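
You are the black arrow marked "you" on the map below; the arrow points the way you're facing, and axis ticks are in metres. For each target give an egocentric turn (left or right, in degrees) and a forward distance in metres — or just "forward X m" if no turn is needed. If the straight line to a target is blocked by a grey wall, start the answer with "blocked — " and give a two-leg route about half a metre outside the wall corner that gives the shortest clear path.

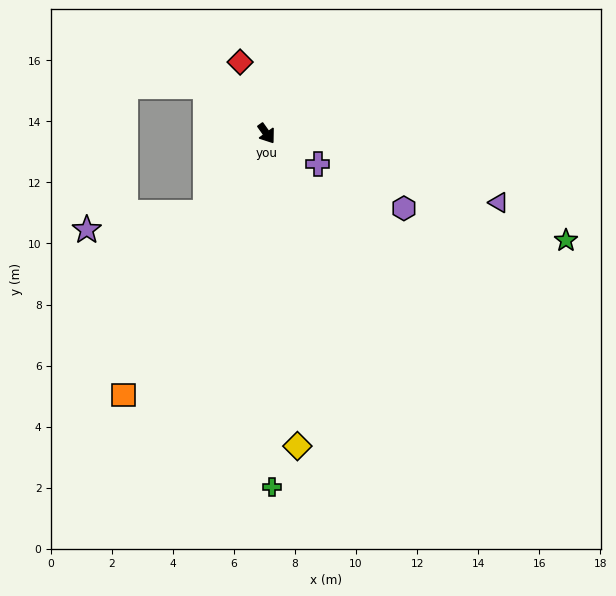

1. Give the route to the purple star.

blocked — turn right 73°, forward 3.3 m, then turn right 44°, forward 3.9 m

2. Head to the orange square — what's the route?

turn right 64°, forward 9.8 m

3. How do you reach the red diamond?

turn left 165°, forward 2.5 m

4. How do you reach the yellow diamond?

turn right 30°, forward 10.3 m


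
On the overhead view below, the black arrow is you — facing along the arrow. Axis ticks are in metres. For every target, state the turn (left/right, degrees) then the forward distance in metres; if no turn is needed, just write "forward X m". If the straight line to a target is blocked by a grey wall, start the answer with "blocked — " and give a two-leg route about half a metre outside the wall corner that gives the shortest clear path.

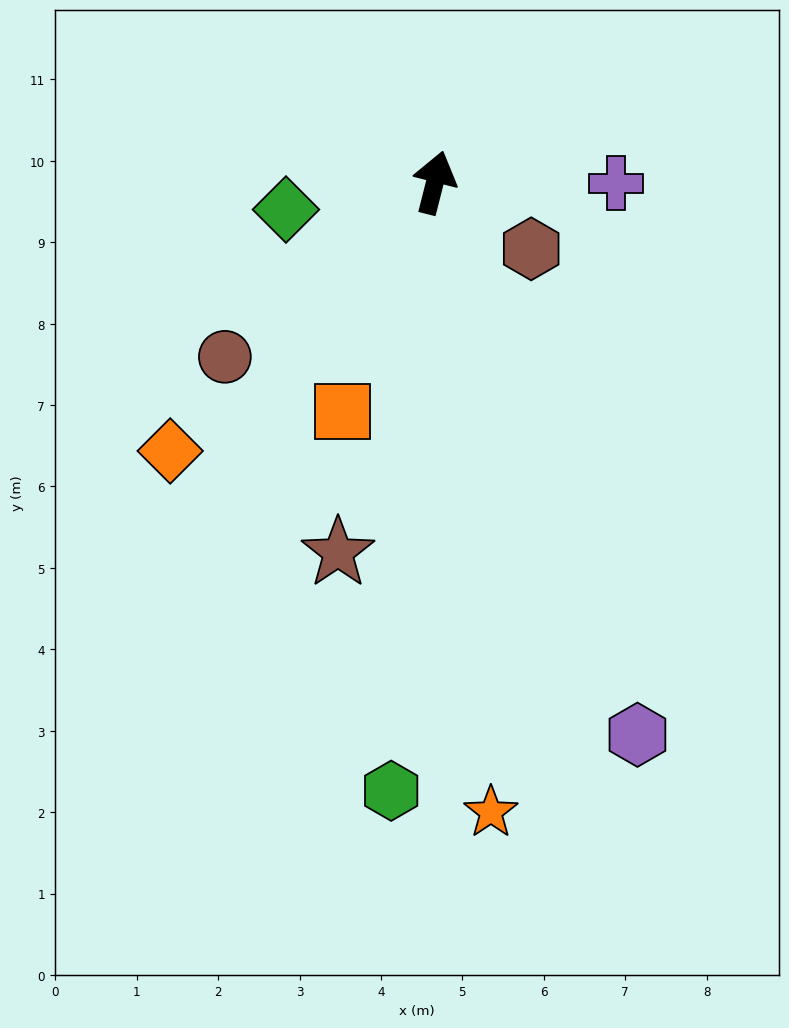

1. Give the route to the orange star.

turn right 161°, forward 7.8 m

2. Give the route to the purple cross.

turn right 76°, forward 2.2 m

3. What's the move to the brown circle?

turn left 144°, forward 3.4 m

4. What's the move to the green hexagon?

turn right 170°, forward 7.5 m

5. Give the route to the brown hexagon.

turn right 110°, forward 1.4 m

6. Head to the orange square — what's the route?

turn left 172°, forward 3.0 m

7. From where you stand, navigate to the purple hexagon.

turn right 146°, forward 7.2 m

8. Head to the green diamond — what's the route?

turn left 115°, forward 1.9 m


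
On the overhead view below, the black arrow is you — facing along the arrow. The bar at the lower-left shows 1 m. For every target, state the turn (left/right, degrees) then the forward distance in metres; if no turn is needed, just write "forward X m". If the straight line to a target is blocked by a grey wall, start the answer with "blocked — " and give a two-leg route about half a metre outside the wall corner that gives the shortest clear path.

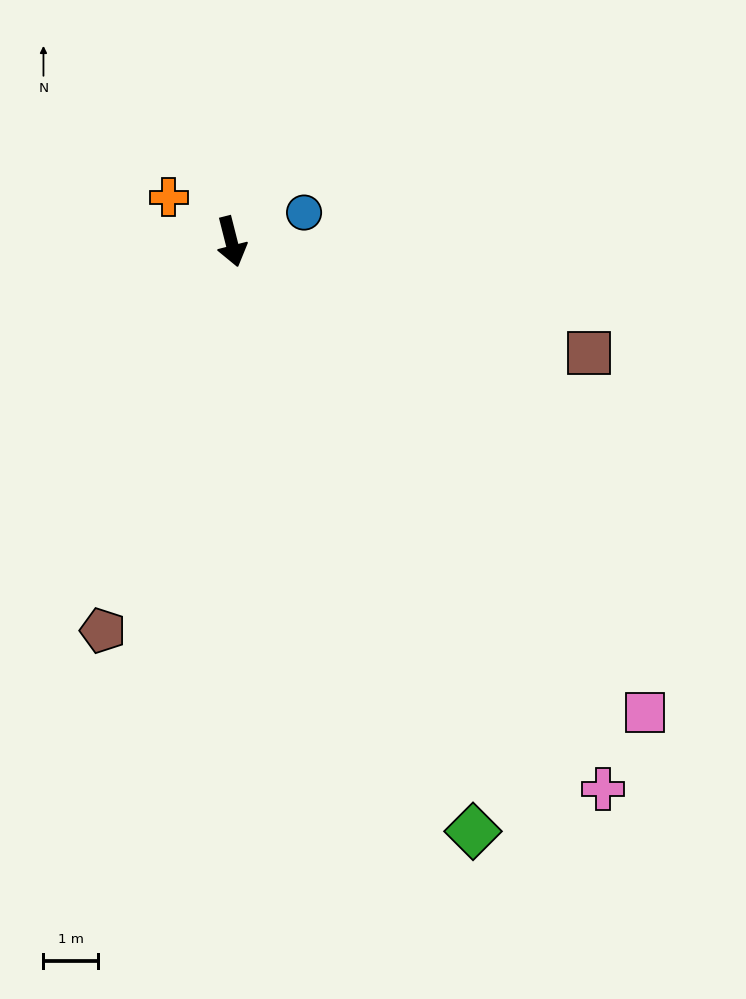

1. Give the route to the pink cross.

turn left 20°, forward 12.2 m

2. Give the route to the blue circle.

turn left 98°, forward 1.4 m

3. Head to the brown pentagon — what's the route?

turn right 32°, forward 7.5 m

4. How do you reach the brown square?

turn left 58°, forward 6.9 m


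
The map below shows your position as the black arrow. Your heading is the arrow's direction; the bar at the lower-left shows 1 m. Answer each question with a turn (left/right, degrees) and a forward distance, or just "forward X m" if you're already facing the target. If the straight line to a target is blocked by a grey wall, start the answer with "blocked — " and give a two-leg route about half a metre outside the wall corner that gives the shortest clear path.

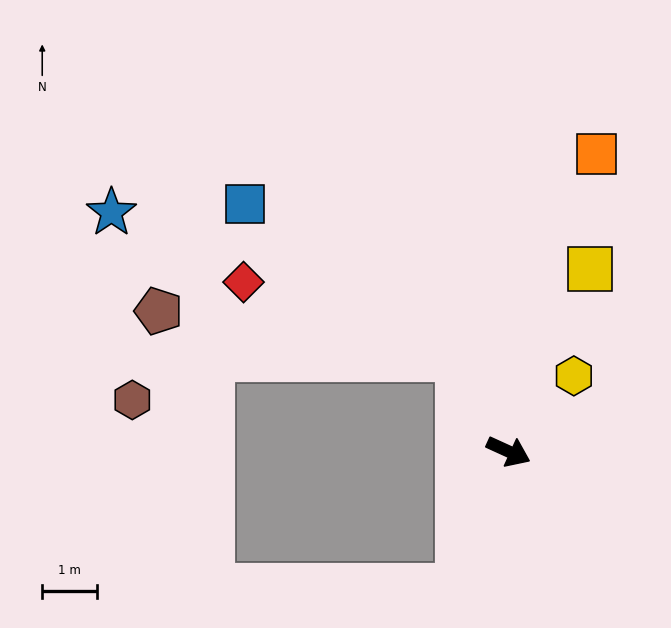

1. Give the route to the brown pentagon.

blocked — turn left 143°, forward 1.9 m, then turn left 53°, forward 5.6 m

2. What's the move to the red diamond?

blocked — turn left 143°, forward 1.9 m, then turn left 42°, forward 4.2 m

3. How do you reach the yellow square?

turn left 90°, forward 3.7 m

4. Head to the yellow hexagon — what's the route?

turn left 74°, forward 1.8 m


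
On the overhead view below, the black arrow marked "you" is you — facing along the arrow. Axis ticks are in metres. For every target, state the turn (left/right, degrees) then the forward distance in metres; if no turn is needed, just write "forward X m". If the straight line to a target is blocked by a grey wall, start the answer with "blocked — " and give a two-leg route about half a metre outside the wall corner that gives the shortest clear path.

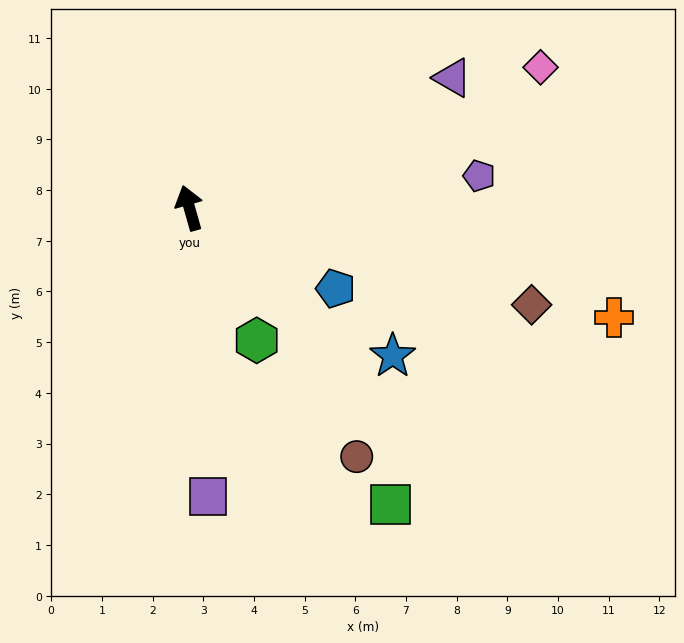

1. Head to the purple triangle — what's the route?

turn right 80°, forward 5.8 m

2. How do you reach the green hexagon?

turn right 169°, forward 2.9 m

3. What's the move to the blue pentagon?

turn right 135°, forward 3.3 m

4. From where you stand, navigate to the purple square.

turn left 168°, forward 5.7 m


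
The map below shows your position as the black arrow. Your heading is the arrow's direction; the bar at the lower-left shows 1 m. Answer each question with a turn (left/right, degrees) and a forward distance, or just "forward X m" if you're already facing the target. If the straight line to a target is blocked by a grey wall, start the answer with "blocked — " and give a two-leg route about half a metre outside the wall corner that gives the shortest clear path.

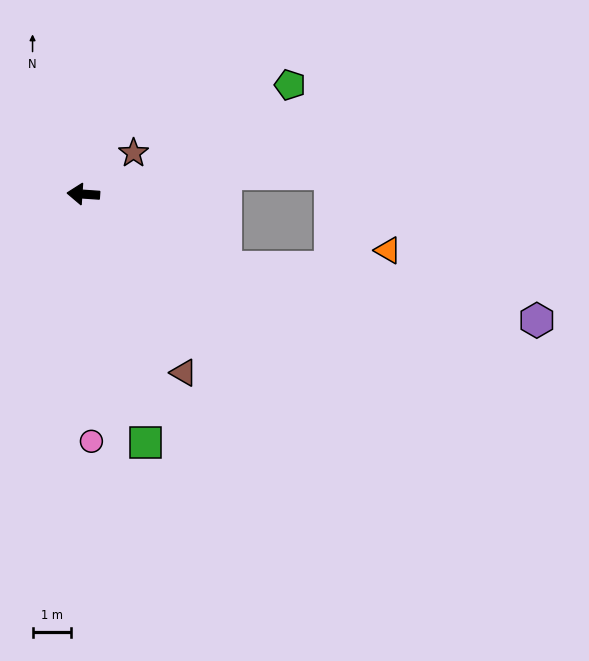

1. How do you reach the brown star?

turn right 137°, forward 1.7 m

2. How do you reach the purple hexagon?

blocked — turn left 157°, forward 4.1 m, then turn left 17°, forward 8.1 m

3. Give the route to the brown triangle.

turn left 123°, forward 5.3 m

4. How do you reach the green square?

turn left 108°, forward 6.6 m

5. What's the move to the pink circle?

turn left 96°, forward 6.4 m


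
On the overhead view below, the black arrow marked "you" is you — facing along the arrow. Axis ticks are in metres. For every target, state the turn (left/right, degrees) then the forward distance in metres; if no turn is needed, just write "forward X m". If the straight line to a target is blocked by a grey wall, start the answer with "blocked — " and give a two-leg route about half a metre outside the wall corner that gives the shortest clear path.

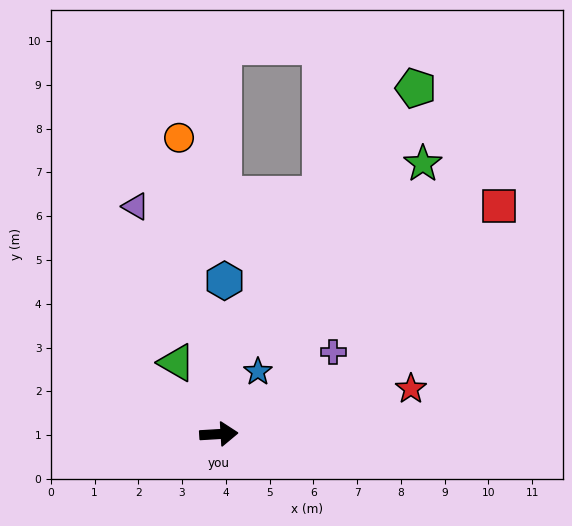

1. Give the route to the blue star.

turn left 54°, forward 1.7 m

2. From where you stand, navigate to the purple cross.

turn left 32°, forward 3.2 m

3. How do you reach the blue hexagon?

turn left 84°, forward 3.5 m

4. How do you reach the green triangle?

turn left 117°, forward 1.9 m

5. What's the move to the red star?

turn left 10°, forward 4.5 m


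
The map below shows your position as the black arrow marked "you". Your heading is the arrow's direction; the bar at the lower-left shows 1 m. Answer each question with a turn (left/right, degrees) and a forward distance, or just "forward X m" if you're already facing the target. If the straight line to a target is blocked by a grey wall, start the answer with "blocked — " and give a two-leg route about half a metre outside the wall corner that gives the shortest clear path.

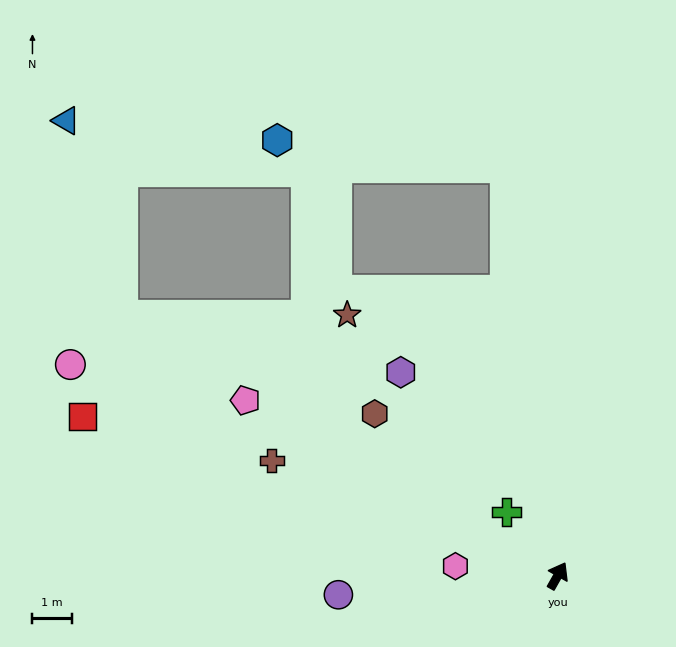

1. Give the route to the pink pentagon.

turn left 90°, forward 9.2 m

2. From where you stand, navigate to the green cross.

turn left 68°, forward 2.1 m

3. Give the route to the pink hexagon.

turn left 114°, forward 2.6 m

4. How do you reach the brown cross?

turn left 98°, forward 7.9 m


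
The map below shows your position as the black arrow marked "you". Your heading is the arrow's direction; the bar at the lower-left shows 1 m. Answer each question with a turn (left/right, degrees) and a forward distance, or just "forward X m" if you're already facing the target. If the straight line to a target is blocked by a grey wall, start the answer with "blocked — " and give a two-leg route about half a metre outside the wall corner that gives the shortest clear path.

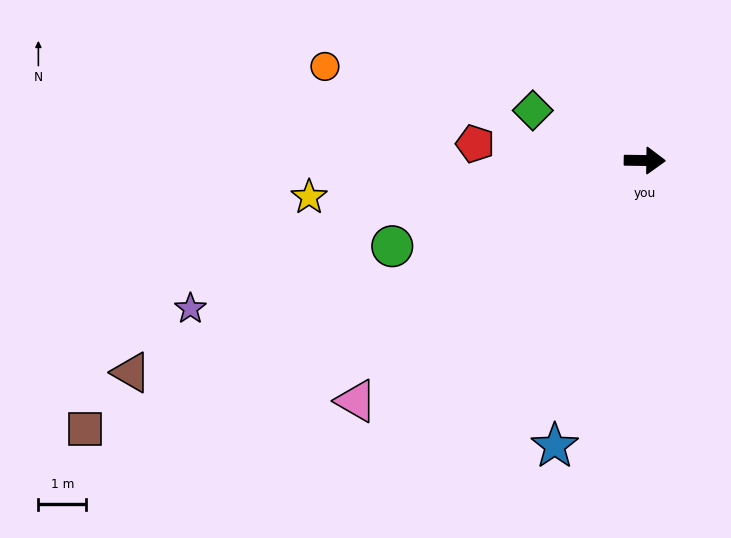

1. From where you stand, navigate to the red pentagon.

turn left 175°, forward 3.6 m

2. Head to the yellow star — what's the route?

turn right 173°, forward 7.1 m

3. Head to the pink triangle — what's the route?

turn right 139°, forward 7.9 m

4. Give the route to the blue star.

turn right 107°, forward 6.3 m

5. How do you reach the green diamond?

turn left 157°, forward 2.6 m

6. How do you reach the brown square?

turn right 154°, forward 13.0 m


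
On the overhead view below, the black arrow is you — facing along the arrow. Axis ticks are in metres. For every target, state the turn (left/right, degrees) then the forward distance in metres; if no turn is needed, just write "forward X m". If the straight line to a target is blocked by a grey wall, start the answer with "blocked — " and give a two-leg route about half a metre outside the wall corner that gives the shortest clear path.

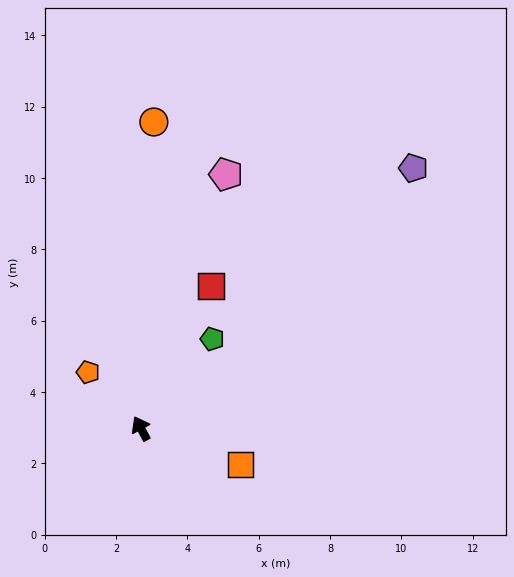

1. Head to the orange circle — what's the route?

turn right 31°, forward 8.6 m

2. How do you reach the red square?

turn right 54°, forward 4.4 m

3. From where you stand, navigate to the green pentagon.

turn right 67°, forward 3.2 m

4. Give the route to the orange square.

turn right 138°, forward 3.0 m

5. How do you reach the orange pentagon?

turn left 15°, forward 2.2 m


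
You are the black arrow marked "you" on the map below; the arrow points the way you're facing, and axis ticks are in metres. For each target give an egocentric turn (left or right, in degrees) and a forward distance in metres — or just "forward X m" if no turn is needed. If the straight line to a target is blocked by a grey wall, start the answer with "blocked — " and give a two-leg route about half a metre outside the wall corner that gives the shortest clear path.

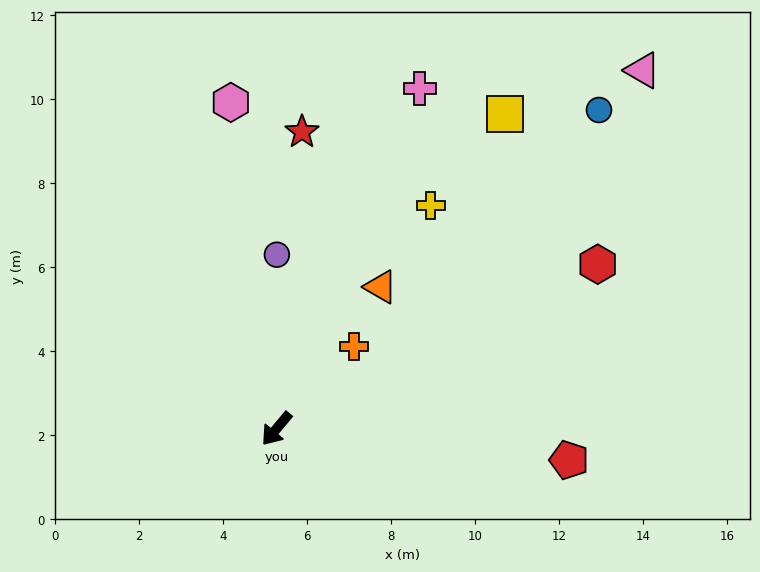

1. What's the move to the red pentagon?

turn left 124°, forward 7.0 m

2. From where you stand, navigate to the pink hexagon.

turn right 132°, forward 7.8 m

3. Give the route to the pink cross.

turn right 163°, forward 8.8 m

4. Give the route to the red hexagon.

turn left 157°, forward 8.6 m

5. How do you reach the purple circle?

turn right 140°, forward 4.1 m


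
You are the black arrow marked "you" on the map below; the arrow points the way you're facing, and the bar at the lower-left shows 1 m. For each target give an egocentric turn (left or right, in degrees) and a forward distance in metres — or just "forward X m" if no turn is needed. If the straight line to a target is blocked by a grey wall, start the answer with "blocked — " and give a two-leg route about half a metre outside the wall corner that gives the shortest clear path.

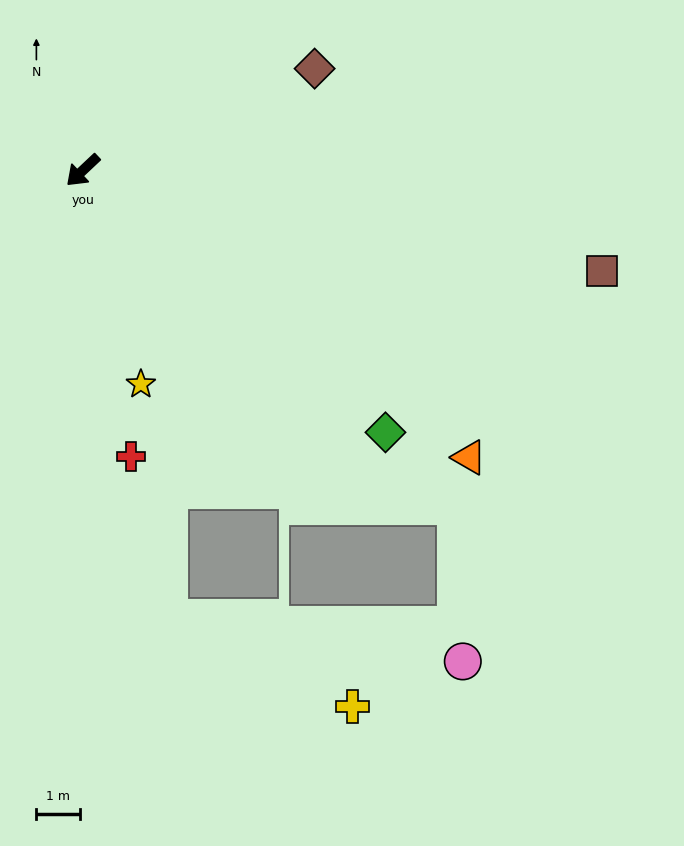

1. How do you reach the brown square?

turn left 126°, forward 12.0 m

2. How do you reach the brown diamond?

turn left 160°, forward 5.8 m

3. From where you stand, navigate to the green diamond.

turn left 96°, forward 9.1 m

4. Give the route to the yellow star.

turn left 62°, forward 5.0 m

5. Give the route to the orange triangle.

turn left 100°, forward 10.9 m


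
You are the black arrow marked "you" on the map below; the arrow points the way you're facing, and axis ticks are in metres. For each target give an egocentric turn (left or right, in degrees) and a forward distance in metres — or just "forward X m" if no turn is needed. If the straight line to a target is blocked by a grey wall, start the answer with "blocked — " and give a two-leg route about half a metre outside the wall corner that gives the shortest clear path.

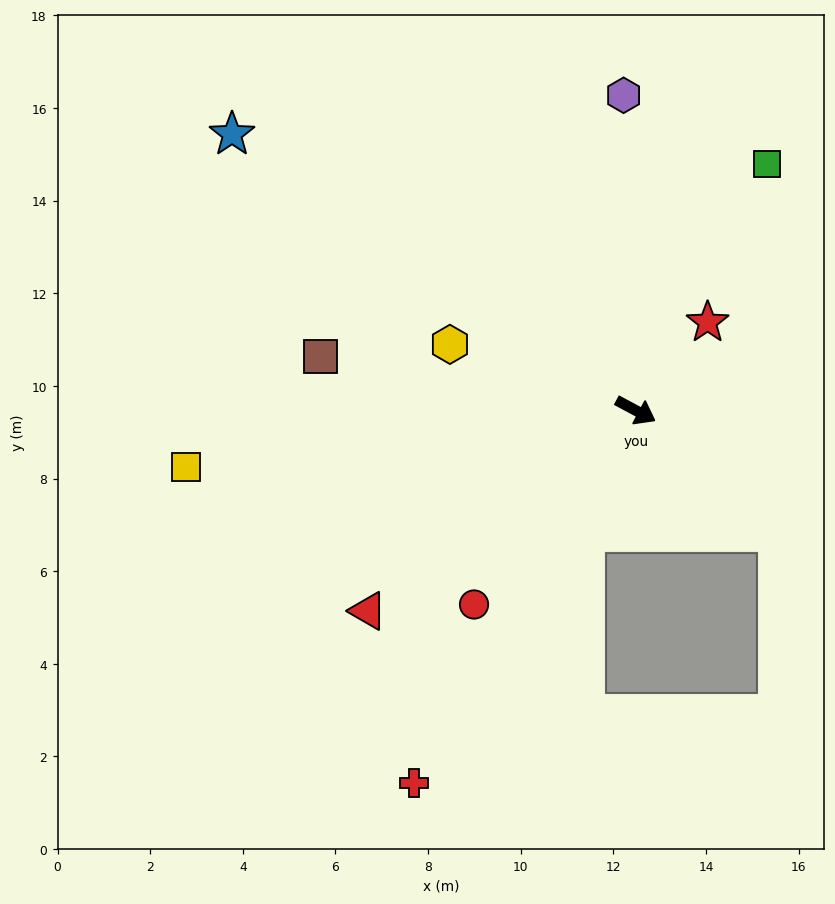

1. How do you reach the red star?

turn left 79°, forward 2.5 m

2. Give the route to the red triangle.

turn right 115°, forward 7.2 m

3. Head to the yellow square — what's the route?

turn right 145°, forward 9.8 m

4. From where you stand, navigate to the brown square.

turn right 162°, forward 6.9 m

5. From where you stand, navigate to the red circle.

turn right 102°, forward 5.5 m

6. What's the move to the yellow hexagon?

turn right 171°, forward 4.3 m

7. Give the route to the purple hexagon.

turn left 120°, forward 6.8 m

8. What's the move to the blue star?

turn left 174°, forward 10.6 m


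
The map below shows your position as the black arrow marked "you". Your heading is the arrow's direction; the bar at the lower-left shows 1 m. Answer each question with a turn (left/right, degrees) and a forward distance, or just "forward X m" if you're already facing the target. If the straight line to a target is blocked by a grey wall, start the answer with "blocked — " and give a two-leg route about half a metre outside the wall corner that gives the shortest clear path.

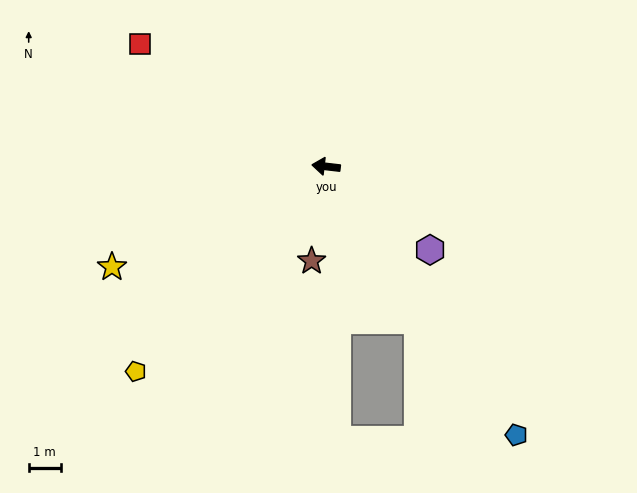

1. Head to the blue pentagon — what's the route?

turn left 132°, forward 10.2 m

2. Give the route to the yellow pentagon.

turn left 54°, forward 8.7 m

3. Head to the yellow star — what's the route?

turn left 32°, forward 7.4 m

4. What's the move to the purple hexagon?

turn left 148°, forward 4.1 m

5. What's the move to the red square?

turn right 27°, forward 6.9 m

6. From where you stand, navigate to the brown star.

turn left 88°, forward 3.0 m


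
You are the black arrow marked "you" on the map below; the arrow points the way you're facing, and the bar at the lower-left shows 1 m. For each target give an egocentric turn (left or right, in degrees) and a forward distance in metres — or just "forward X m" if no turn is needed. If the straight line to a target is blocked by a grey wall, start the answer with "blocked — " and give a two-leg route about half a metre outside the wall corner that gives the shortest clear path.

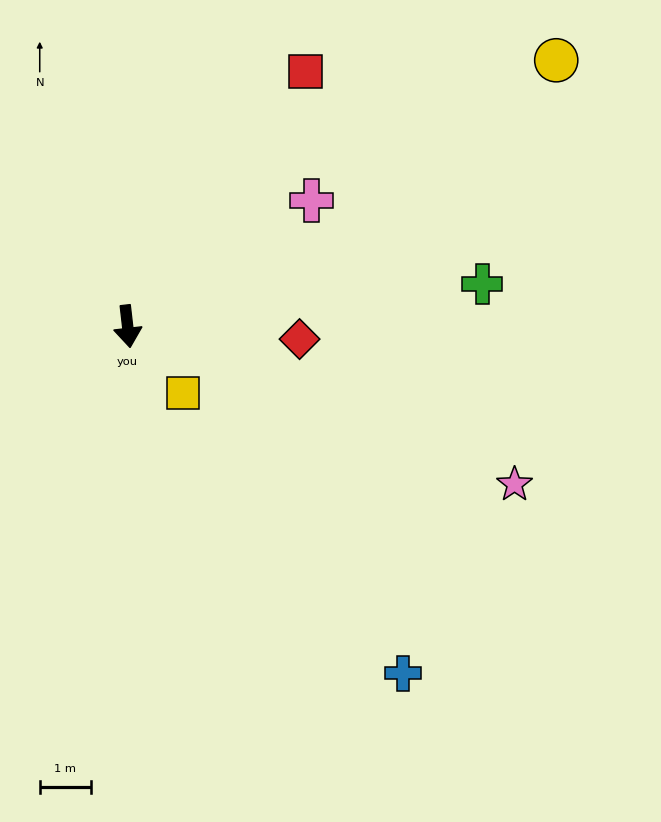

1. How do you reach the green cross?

turn left 90°, forward 7.0 m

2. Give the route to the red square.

turn left 139°, forward 6.1 m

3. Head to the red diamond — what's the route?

turn left 79°, forward 3.4 m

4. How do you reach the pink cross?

turn left 118°, forward 4.4 m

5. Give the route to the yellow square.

turn left 33°, forward 1.7 m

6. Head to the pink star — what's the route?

turn left 61°, forward 8.2 m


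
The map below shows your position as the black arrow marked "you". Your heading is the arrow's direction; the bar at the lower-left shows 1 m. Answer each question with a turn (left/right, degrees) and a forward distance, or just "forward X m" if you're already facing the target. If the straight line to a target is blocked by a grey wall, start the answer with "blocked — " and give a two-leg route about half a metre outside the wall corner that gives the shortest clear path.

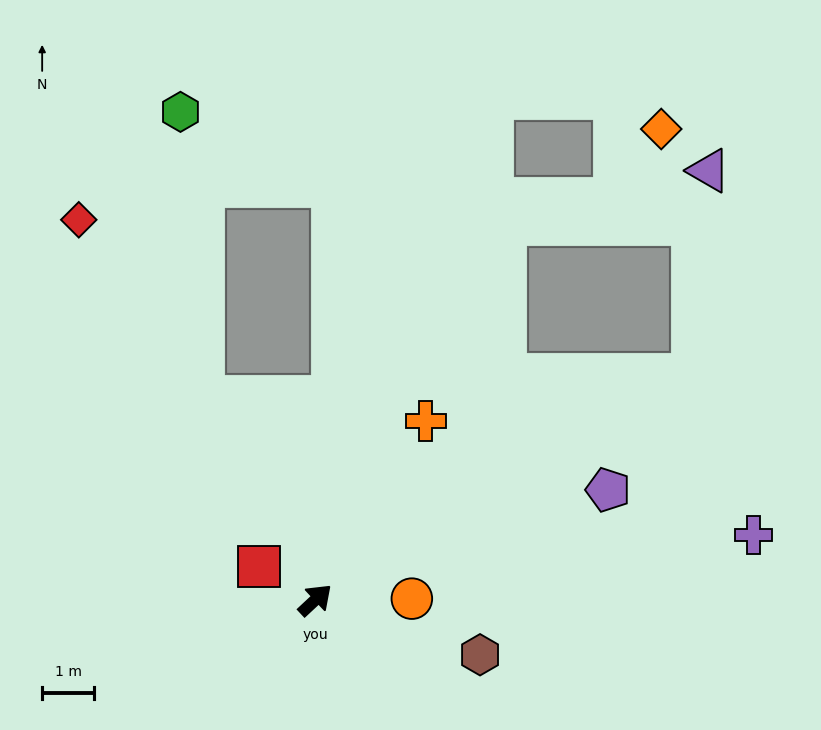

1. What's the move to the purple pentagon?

turn right 22°, forward 6.1 m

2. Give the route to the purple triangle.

blocked — turn right 12°, forward 8.5 m, then turn left 55°, forward 4.0 m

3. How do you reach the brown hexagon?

turn right 61°, forward 3.4 m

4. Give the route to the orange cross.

turn left 15°, forward 4.1 m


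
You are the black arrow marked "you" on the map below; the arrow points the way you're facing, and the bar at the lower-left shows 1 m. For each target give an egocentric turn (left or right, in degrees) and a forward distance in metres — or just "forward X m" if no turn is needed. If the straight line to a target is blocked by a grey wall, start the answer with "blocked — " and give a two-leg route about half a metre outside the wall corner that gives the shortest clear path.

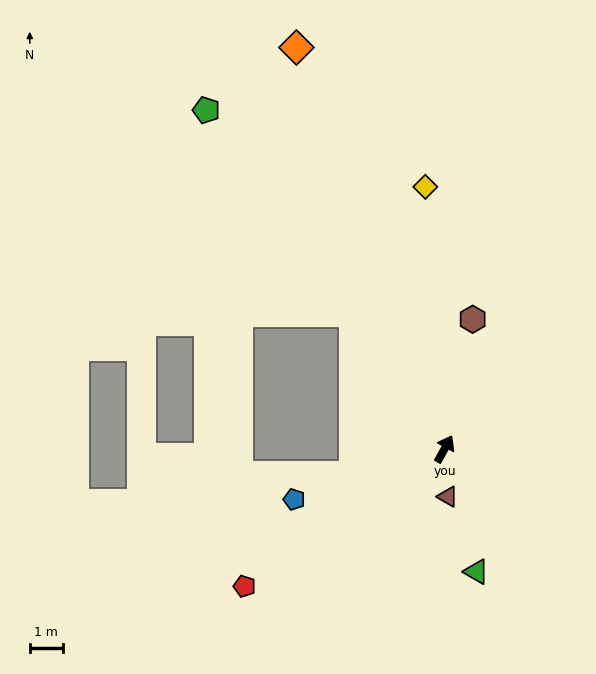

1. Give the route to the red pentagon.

turn left 153°, forward 7.3 m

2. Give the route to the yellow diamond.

turn left 33°, forward 8.0 m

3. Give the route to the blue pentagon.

turn left 137°, forward 4.8 m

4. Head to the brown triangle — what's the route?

turn right 147°, forward 1.4 m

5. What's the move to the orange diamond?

turn left 49°, forward 13.0 m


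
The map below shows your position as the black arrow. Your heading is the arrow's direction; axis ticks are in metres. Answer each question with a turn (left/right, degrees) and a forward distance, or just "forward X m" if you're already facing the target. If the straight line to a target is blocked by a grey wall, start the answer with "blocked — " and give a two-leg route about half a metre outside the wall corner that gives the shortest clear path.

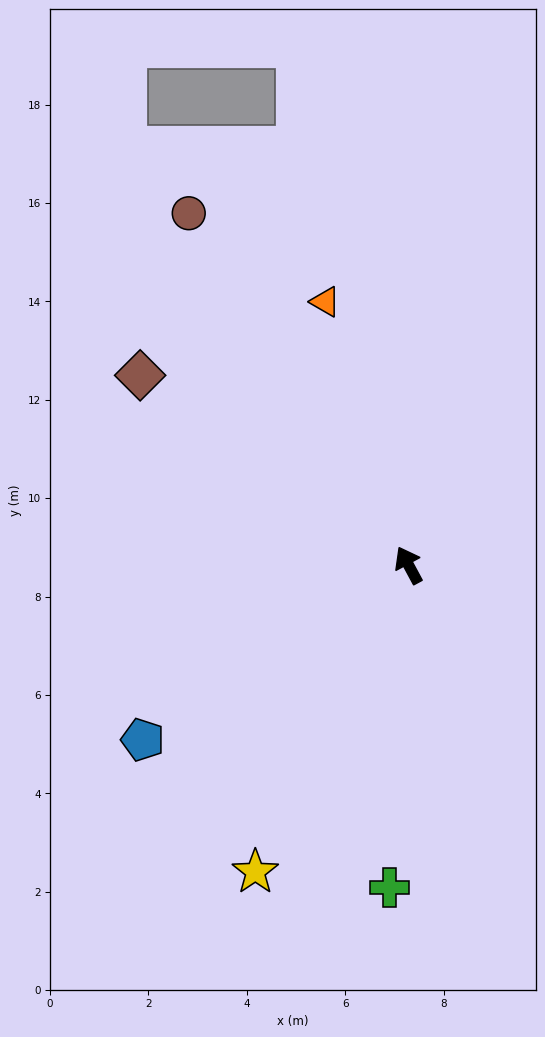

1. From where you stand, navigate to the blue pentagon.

turn left 95°, forward 6.5 m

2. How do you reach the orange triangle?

turn right 11°, forward 5.6 m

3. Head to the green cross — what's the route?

turn left 148°, forward 6.6 m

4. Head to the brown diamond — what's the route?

turn left 26°, forward 6.7 m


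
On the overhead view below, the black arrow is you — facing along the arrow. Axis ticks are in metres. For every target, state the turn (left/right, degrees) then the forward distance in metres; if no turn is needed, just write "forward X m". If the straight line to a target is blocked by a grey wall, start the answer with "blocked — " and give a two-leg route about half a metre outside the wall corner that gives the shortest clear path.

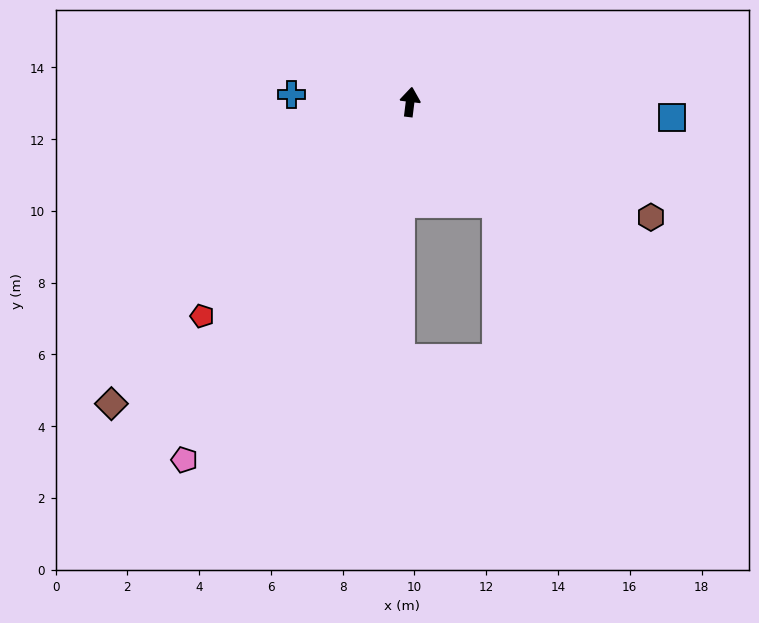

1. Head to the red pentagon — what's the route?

turn left 143°, forward 8.3 m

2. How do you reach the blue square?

turn right 86°, forward 7.3 m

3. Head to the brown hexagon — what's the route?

turn right 109°, forward 7.4 m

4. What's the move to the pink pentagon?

turn left 155°, forward 11.8 m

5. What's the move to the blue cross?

turn left 93°, forward 3.3 m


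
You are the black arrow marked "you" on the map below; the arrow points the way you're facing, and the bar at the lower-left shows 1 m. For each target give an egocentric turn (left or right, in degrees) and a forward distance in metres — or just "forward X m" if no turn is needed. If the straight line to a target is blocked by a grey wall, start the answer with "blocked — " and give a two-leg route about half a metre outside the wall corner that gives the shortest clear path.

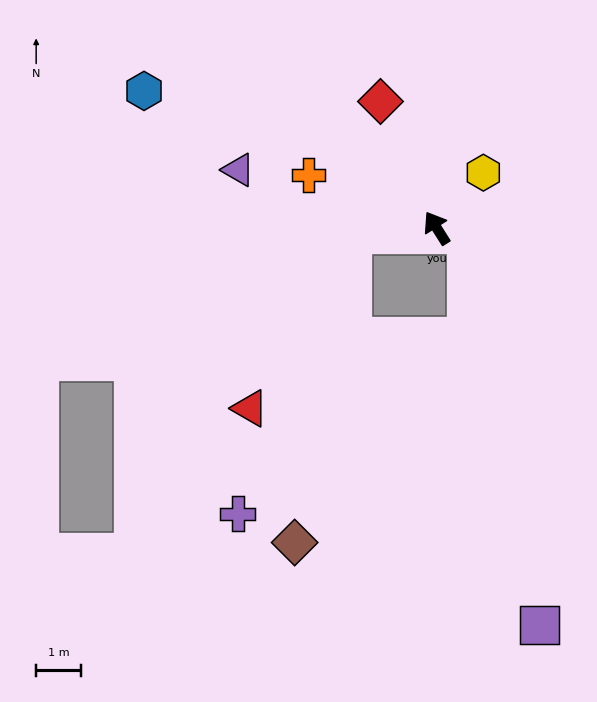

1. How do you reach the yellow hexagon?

turn right 72°, forward 1.6 m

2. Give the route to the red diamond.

turn right 8°, forward 3.1 m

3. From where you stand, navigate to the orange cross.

turn left 35°, forward 3.1 m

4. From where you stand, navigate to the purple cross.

blocked — turn left 63°, forward 1.9 m, then turn left 62°, forward 6.7 m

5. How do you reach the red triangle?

blocked — turn left 63°, forward 1.9 m, then turn left 54°, forward 4.5 m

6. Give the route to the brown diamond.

blocked — turn left 63°, forward 1.9 m, then turn left 74°, forward 6.9 m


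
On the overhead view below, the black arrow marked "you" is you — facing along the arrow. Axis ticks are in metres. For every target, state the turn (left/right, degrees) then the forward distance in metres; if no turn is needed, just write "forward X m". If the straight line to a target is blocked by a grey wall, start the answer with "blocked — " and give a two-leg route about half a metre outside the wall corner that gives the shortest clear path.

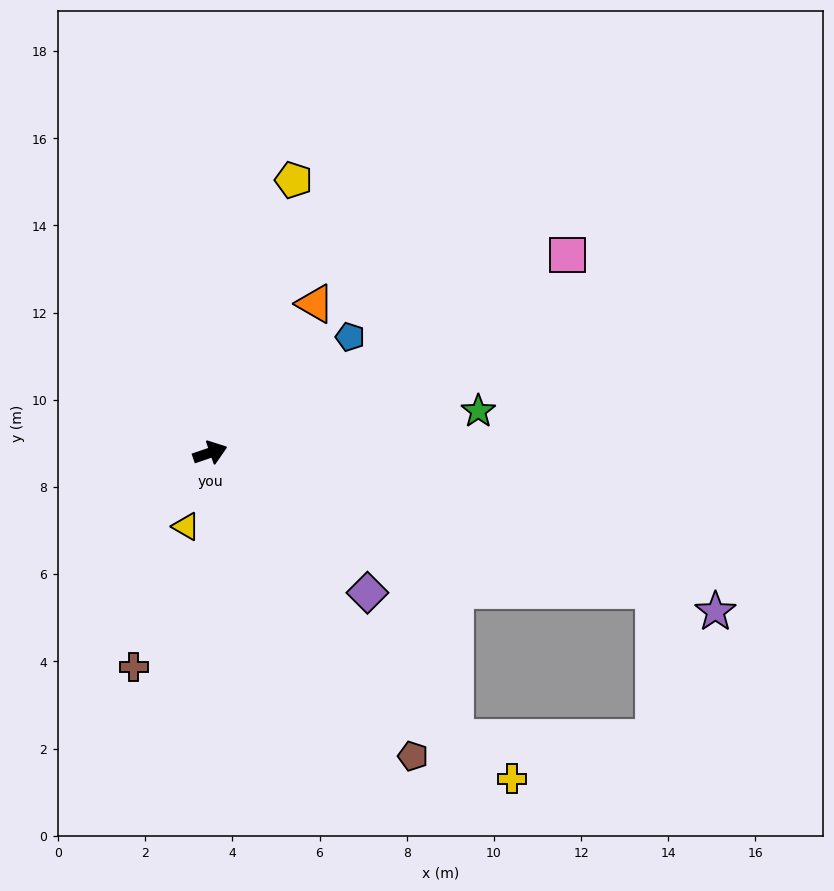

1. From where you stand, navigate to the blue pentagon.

turn left 21°, forward 4.2 m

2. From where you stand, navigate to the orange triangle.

turn left 36°, forward 4.2 m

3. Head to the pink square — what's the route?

turn left 10°, forward 9.4 m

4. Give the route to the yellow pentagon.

turn left 54°, forward 6.5 m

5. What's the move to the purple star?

turn right 36°, forward 12.2 m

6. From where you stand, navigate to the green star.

turn right 10°, forward 6.2 m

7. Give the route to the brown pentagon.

turn right 75°, forward 8.4 m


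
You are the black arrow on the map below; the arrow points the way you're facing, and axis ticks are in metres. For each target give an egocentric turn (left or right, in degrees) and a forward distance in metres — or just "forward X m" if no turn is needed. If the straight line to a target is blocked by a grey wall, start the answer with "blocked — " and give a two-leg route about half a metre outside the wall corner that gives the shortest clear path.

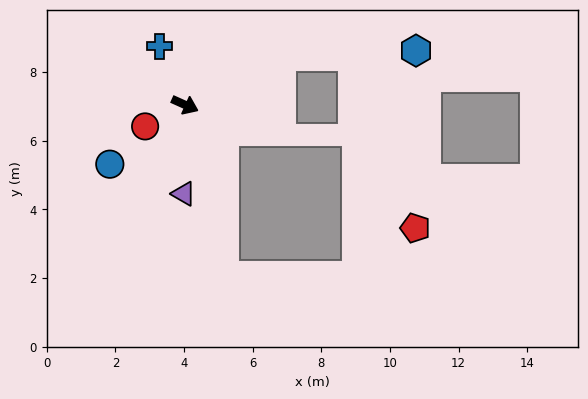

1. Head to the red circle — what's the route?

turn right 127°, forward 1.3 m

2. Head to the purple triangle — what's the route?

turn right 67°, forward 2.6 m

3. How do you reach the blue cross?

turn left 137°, forward 1.9 m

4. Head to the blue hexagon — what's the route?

blocked — turn left 51°, forward 3.2 m, then turn right 24°, forward 3.9 m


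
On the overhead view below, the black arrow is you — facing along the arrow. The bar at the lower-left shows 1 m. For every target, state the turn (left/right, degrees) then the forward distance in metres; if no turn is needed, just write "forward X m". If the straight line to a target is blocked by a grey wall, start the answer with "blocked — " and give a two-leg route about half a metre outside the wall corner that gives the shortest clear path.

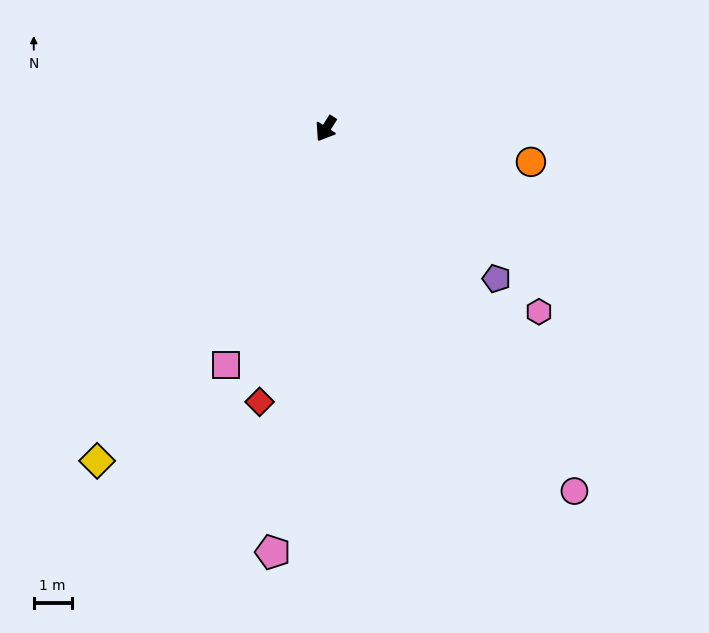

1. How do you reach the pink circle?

turn left 67°, forward 11.6 m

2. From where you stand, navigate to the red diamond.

turn left 19°, forward 7.4 m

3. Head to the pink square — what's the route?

turn left 10°, forward 6.8 m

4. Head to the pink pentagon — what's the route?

turn left 25°, forward 11.2 m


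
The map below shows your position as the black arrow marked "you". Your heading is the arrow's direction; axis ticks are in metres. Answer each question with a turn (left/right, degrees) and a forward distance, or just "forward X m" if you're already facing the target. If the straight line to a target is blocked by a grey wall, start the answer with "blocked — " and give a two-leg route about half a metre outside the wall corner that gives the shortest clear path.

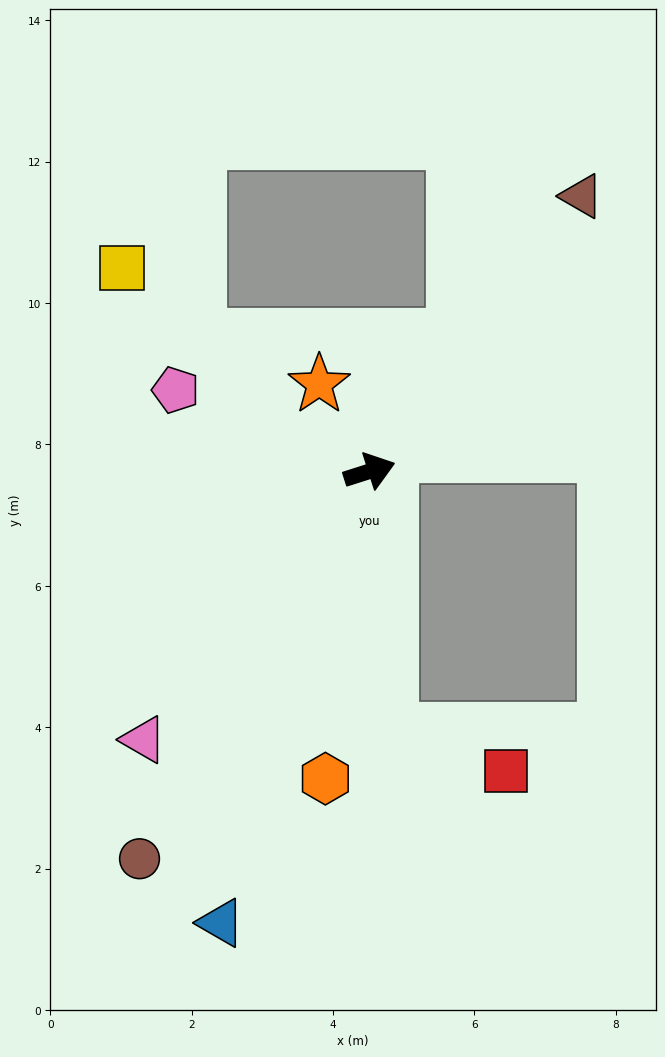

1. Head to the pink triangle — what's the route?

turn right 148°, forward 5.0 m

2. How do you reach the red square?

blocked — turn right 104°, forward 3.7 m, then turn left 68°, forward 1.8 m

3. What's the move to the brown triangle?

turn left 35°, forward 4.9 m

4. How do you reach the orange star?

turn left 102°, forward 1.4 m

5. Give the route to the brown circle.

turn right 138°, forward 6.4 m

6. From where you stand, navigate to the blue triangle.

turn right 126°, forward 6.7 m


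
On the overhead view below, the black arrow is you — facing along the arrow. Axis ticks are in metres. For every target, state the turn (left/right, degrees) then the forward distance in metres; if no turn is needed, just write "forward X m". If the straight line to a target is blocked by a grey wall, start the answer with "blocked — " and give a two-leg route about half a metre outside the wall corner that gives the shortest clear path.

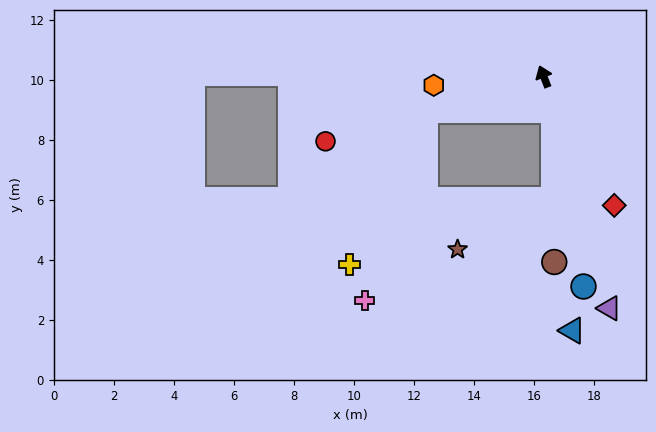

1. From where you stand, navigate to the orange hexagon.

turn left 73°, forward 3.7 m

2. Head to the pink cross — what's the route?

blocked — turn left 85°, forward 4.1 m, then turn left 56°, forward 6.6 m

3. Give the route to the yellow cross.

blocked — turn left 85°, forward 4.1 m, then turn left 47°, forward 5.7 m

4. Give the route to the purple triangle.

turn left 174°, forward 8.0 m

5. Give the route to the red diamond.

turn right 173°, forward 4.9 m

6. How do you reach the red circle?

turn left 85°, forward 7.6 m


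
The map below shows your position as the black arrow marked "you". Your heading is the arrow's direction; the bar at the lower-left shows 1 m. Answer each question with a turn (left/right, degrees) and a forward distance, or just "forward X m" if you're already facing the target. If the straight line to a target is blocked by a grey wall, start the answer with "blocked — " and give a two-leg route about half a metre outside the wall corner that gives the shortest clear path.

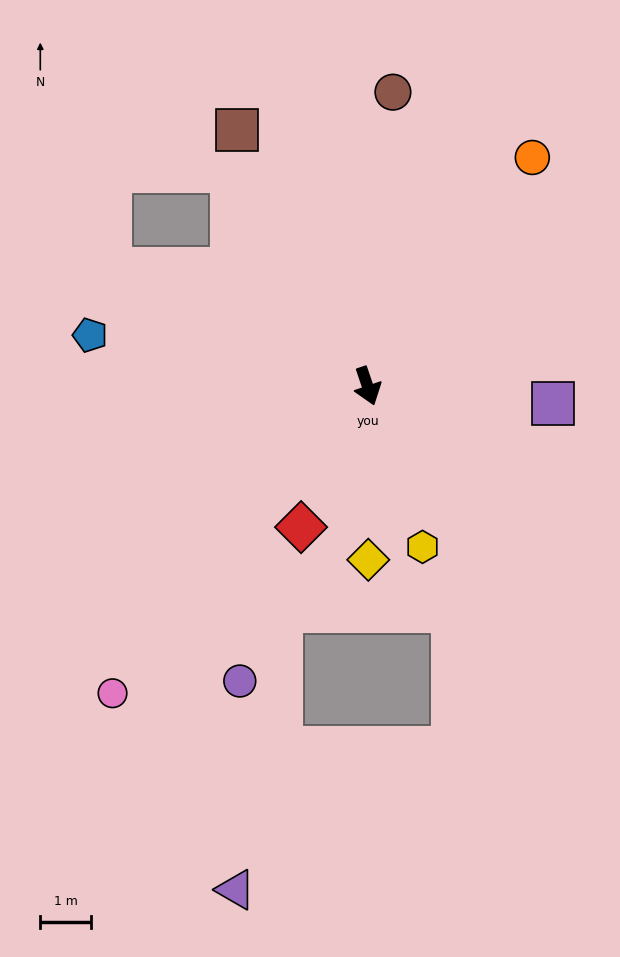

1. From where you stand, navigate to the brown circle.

turn left 156°, forward 5.8 m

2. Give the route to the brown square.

turn right 172°, forward 5.7 m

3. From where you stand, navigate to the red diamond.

turn right 44°, forward 3.1 m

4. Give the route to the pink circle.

turn right 58°, forward 7.9 m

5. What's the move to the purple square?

turn left 66°, forward 3.7 m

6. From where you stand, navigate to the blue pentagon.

turn right 119°, forward 5.6 m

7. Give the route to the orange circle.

turn left 126°, forward 5.6 m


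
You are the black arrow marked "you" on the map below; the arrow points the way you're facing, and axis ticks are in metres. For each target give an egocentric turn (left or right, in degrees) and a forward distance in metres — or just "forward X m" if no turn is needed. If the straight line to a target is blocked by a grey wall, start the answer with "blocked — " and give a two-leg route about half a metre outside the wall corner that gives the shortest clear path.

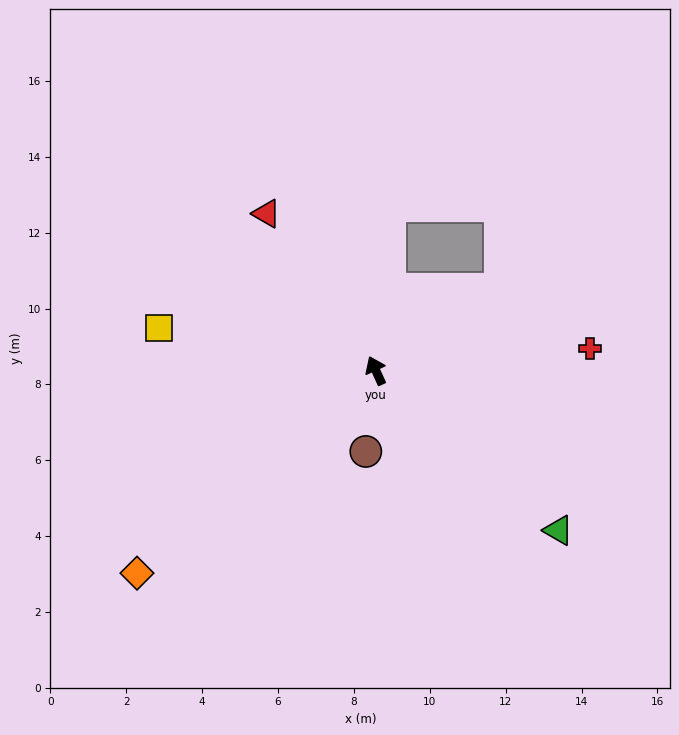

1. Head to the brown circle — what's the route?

turn left 149°, forward 2.1 m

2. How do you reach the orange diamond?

turn left 106°, forward 8.3 m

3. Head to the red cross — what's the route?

turn right 108°, forward 5.7 m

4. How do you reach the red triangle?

turn left 10°, forward 5.0 m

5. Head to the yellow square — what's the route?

turn left 55°, forward 5.8 m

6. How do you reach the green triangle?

turn right 156°, forward 6.4 m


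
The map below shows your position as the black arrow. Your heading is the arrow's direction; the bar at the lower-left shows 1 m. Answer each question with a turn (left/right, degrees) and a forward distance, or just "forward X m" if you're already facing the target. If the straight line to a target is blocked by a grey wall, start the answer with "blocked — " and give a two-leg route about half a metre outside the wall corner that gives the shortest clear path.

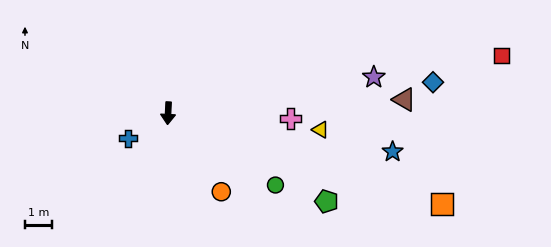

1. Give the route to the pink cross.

turn left 90°, forward 4.6 m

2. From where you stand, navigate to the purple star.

turn left 103°, forward 7.8 m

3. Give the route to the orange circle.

turn left 37°, forward 3.5 m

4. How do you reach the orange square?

turn left 74°, forward 10.8 m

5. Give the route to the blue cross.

turn right 55°, forward 1.8 m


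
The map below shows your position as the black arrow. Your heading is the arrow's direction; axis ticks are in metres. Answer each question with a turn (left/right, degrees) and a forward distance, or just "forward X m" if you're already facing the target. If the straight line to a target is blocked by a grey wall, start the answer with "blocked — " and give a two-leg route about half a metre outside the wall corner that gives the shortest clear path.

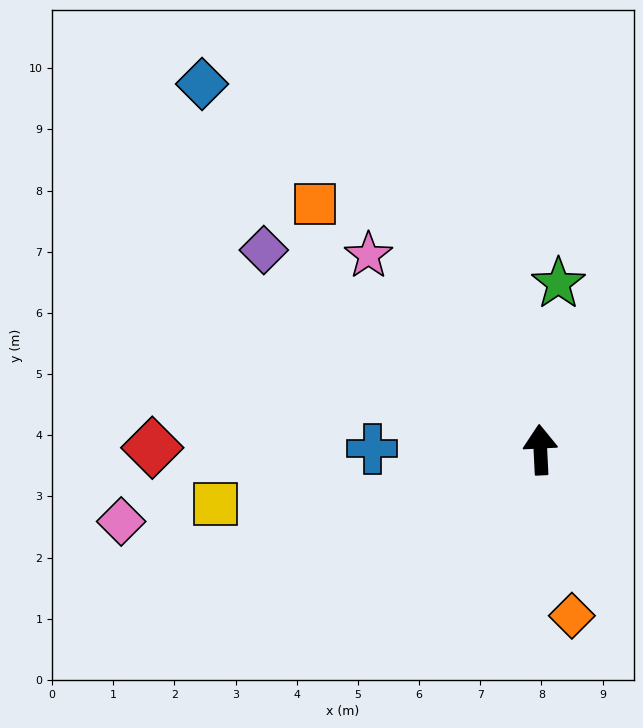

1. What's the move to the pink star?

turn left 39°, forward 4.2 m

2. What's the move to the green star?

turn right 9°, forward 2.7 m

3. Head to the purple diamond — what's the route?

turn left 51°, forward 5.6 m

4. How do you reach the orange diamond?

turn right 172°, forward 2.8 m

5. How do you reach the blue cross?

turn left 87°, forward 2.7 m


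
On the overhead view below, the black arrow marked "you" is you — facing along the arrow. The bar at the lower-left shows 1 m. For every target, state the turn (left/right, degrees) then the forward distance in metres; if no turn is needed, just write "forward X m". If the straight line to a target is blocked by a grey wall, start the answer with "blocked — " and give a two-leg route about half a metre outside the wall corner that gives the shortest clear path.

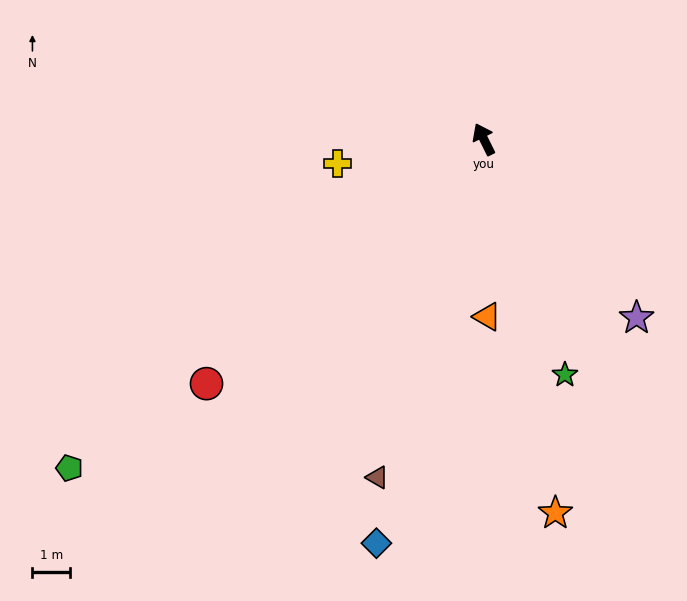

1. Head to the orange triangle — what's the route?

turn left 155°, forward 4.7 m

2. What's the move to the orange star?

turn left 164°, forward 10.0 m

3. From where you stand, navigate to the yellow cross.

turn left 73°, forward 3.9 m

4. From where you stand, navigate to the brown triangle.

turn left 136°, forward 9.3 m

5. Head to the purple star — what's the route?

turn right 166°, forward 6.2 m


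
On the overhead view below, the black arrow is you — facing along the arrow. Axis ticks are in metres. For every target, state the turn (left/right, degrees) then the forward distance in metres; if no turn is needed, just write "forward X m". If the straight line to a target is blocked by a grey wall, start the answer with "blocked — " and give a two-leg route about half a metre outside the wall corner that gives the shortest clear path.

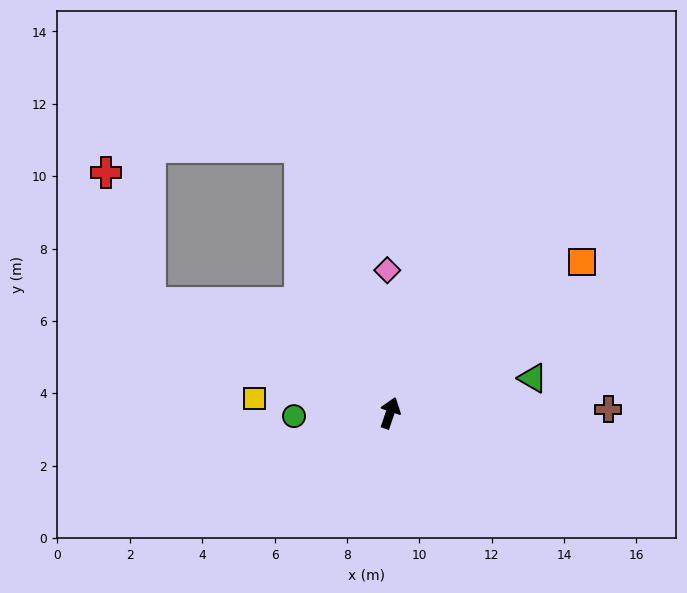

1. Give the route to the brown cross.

turn right 70°, forward 6.0 m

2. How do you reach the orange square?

turn right 33°, forward 6.7 m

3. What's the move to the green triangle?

turn right 58°, forward 4.1 m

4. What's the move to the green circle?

turn left 111°, forward 2.7 m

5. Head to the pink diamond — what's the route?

turn left 20°, forward 3.9 m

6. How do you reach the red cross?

blocked — turn left 84°, forward 7.3 m, then turn right 46°, forward 3.8 m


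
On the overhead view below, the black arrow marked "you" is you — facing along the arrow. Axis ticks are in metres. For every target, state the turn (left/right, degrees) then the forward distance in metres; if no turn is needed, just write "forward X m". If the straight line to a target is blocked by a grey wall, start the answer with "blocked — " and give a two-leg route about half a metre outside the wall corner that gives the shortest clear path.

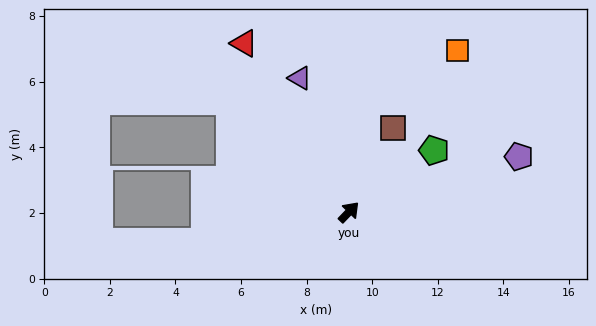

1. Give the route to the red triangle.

turn left 76°, forward 6.1 m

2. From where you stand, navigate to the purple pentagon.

turn right 28°, forward 5.5 m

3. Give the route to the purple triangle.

turn left 64°, forward 4.4 m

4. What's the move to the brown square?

turn left 16°, forward 2.9 m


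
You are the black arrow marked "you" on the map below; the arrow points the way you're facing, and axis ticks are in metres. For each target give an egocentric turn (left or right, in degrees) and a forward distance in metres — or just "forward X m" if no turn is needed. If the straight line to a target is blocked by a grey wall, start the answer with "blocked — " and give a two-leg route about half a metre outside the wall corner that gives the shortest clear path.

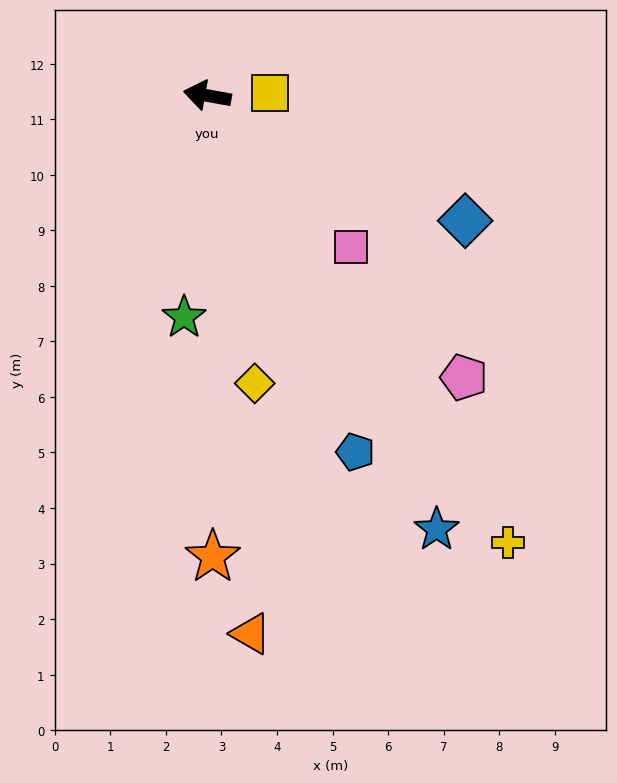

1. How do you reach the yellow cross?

turn left 134°, forward 9.7 m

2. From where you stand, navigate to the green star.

turn left 94°, forward 4.0 m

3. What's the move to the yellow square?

turn right 168°, forward 1.1 m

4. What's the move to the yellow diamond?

turn left 110°, forward 5.3 m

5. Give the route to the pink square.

turn left 144°, forward 3.8 m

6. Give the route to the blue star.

turn left 128°, forward 8.8 m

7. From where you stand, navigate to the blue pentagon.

turn left 123°, forward 7.0 m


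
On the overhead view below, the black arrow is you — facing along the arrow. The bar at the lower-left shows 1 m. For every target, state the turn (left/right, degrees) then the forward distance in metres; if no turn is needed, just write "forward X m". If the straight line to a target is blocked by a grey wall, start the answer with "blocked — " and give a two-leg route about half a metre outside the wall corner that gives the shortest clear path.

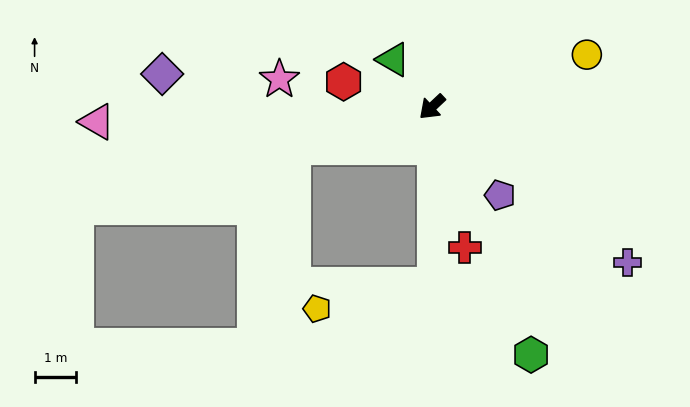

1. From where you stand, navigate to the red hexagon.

turn right 59°, forward 2.2 m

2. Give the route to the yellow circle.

turn left 155°, forward 3.9 m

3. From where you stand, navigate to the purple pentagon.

turn left 84°, forward 2.7 m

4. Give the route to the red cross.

turn left 60°, forward 3.5 m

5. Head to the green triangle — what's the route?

turn right 94°, forward 1.5 m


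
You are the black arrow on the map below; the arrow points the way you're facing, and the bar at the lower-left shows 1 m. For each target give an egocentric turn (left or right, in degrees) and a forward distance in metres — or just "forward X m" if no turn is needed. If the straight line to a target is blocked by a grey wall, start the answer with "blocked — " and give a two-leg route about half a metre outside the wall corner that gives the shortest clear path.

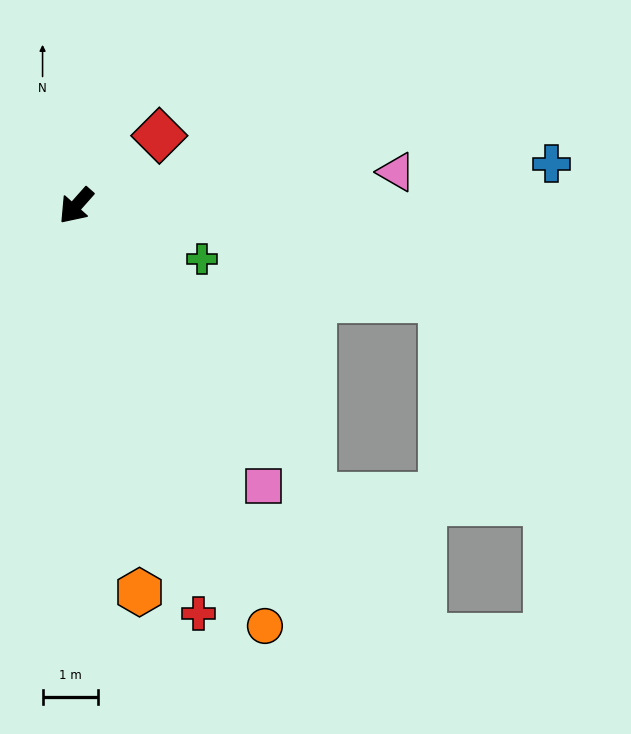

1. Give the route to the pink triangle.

turn left 138°, forward 5.8 m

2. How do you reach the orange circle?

turn left 66°, forward 8.3 m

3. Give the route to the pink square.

turn left 75°, forward 6.1 m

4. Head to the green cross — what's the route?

turn left 109°, forward 2.5 m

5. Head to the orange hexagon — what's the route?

turn left 51°, forward 7.1 m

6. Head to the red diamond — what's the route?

turn left 172°, forward 2.0 m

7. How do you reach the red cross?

turn left 58°, forward 7.7 m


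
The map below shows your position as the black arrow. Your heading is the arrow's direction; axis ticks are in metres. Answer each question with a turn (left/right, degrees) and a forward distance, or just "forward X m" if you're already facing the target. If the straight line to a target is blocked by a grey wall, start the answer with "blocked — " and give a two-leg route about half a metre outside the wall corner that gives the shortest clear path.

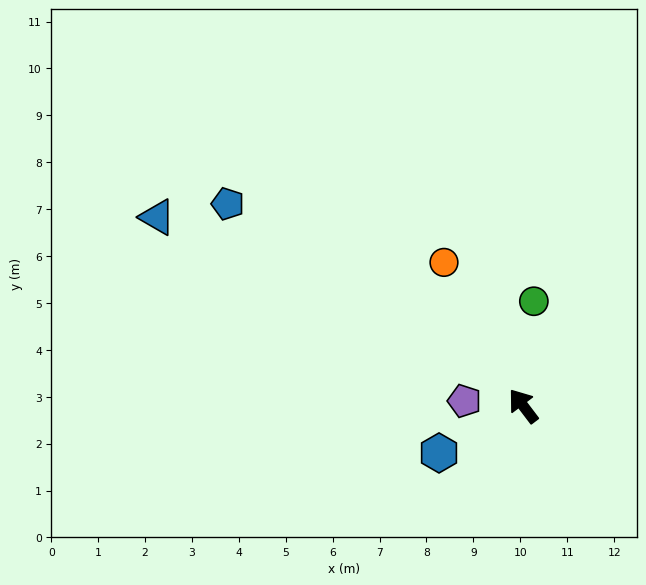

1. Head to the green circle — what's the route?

turn right 43°, forward 2.2 m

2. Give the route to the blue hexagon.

turn left 82°, forward 2.1 m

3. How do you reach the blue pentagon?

turn left 18°, forward 7.6 m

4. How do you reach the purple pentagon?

turn left 48°, forward 1.3 m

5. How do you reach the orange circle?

turn right 8°, forward 3.5 m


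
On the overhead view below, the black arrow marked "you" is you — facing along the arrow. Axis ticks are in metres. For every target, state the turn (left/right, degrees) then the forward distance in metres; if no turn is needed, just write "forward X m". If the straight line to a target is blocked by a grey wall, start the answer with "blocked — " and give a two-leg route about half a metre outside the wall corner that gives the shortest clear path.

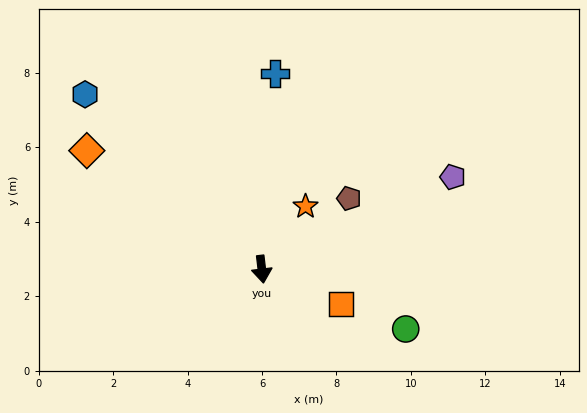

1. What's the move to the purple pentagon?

turn left 109°, forward 5.7 m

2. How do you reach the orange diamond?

turn right 131°, forward 5.7 m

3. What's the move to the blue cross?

turn left 169°, forward 5.3 m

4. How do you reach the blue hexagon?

turn right 141°, forward 6.7 m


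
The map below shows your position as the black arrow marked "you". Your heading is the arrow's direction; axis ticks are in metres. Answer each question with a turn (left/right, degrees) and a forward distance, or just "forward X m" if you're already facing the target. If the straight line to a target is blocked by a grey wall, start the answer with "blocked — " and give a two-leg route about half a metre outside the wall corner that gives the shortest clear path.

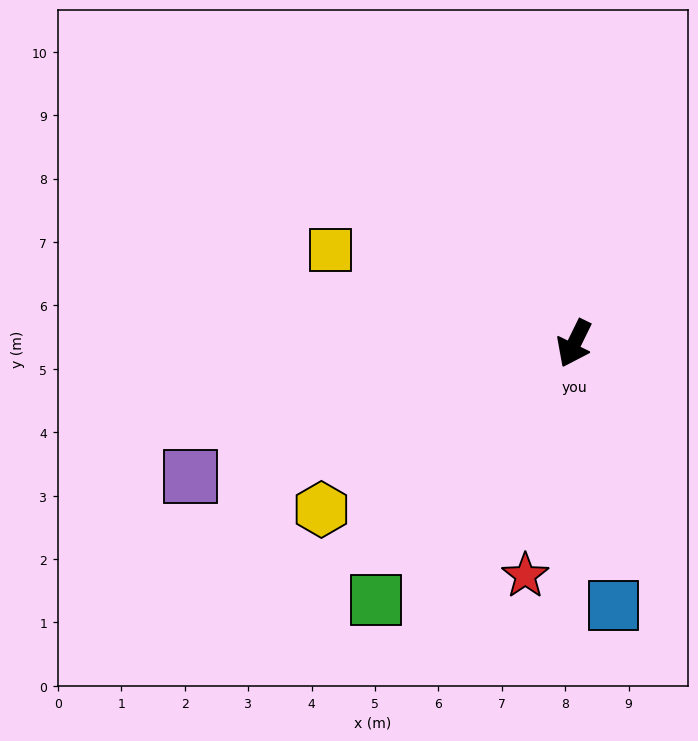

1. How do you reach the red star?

turn left 14°, forward 3.7 m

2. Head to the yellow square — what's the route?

turn right 85°, forward 4.1 m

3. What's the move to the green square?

turn right 12°, forward 5.1 m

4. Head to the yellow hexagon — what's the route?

turn right 31°, forward 4.8 m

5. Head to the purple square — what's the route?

turn right 45°, forward 6.4 m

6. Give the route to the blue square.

turn left 35°, forward 4.2 m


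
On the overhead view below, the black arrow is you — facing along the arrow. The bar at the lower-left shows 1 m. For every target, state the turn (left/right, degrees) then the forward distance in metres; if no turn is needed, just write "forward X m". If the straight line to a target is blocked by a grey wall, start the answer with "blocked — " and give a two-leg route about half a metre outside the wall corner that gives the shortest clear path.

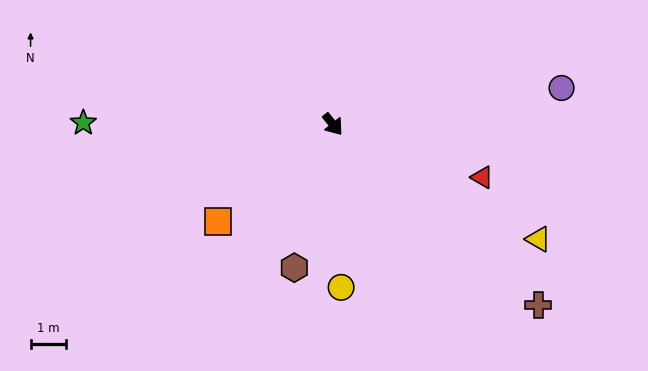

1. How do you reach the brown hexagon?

turn right 54°, forward 4.2 m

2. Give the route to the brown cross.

turn left 10°, forward 7.7 m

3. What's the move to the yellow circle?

turn right 36°, forward 4.6 m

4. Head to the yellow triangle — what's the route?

turn left 22°, forward 6.7 m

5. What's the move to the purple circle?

turn left 60°, forward 6.5 m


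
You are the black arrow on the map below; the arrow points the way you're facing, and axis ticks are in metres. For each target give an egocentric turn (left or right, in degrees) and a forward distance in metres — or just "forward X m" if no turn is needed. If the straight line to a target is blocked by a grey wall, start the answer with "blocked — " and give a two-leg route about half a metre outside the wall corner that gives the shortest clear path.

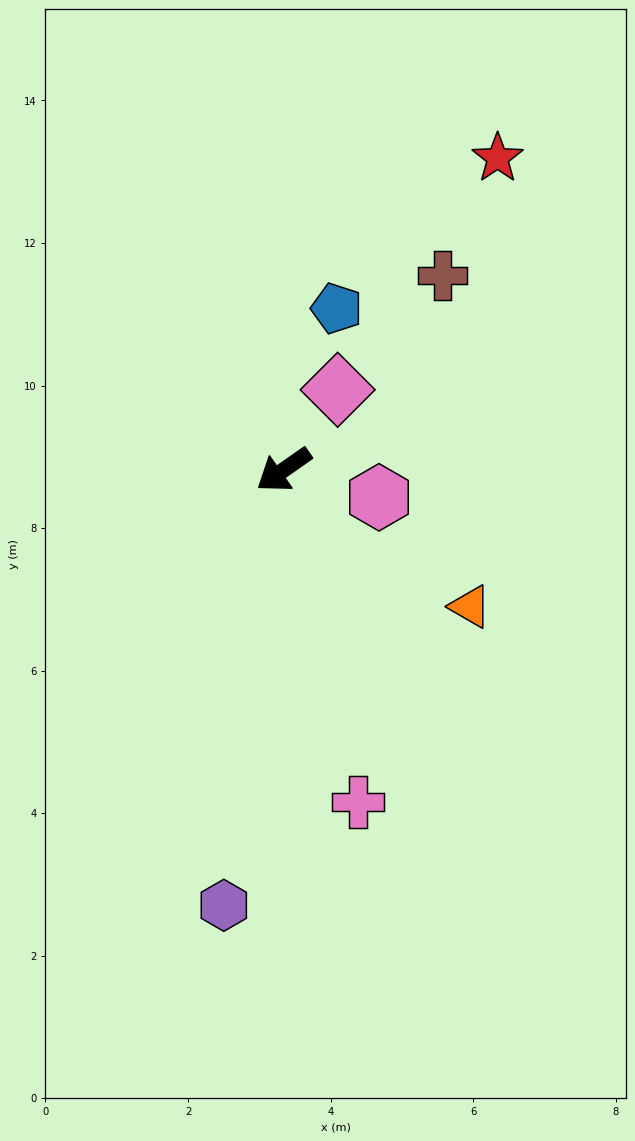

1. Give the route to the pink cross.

turn left 68°, forward 4.8 m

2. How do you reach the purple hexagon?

turn left 47°, forward 6.2 m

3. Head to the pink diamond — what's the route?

turn right 159°, forward 1.4 m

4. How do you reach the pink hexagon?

turn left 129°, forward 1.4 m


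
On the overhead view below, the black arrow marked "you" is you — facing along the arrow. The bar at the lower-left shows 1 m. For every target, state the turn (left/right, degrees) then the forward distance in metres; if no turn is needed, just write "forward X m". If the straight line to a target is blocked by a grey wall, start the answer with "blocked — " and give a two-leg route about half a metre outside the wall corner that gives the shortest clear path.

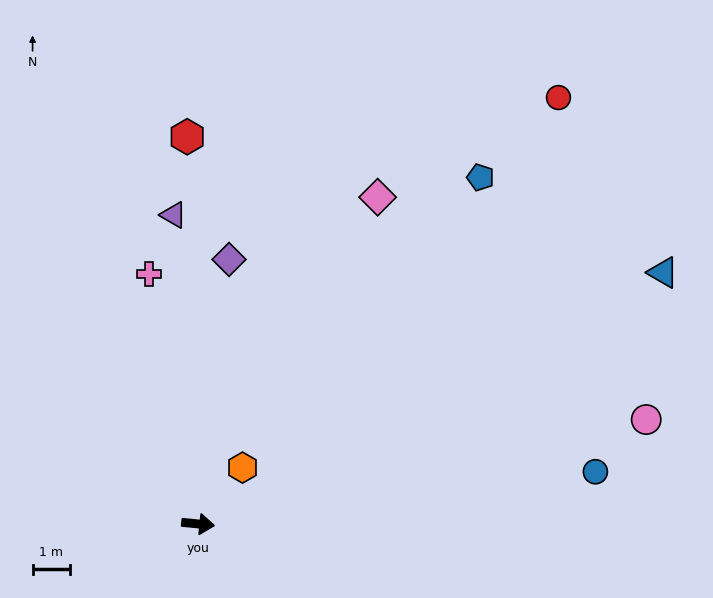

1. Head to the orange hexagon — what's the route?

turn left 57°, forward 1.9 m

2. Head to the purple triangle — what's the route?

turn left 100°, forward 8.2 m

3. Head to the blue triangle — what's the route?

turn left 34°, forward 14.0 m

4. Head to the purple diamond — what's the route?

turn left 89°, forward 7.1 m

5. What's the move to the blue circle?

turn left 13°, forward 10.6 m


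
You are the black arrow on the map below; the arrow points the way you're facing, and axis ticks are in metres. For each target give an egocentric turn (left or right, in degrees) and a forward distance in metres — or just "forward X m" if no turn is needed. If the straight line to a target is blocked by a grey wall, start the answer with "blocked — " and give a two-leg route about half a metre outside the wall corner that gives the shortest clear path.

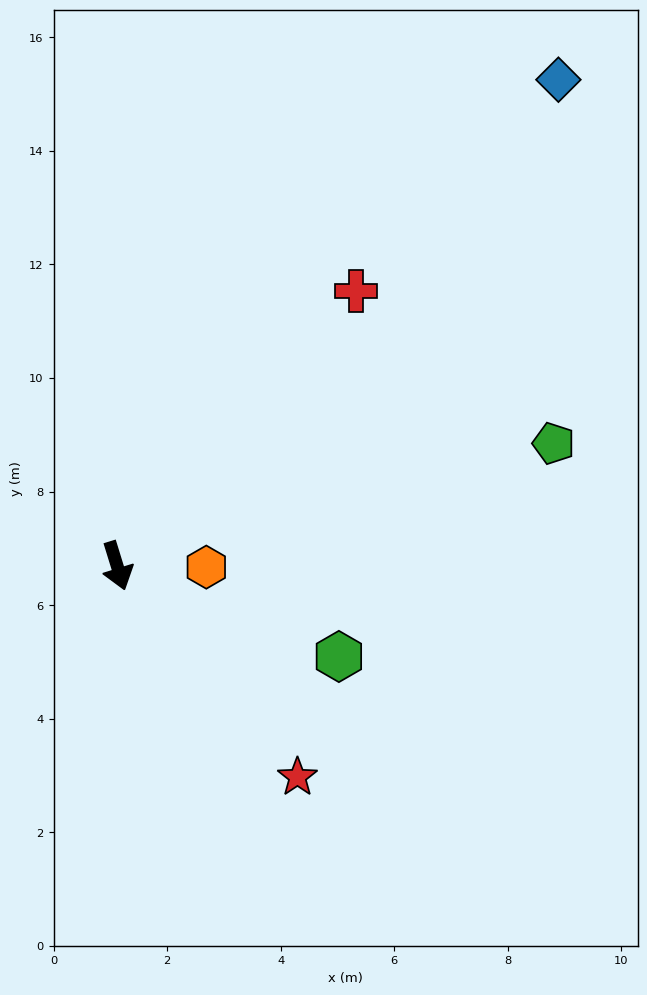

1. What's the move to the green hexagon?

turn left 51°, forward 4.2 m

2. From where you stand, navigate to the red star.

turn left 23°, forward 4.9 m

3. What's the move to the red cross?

turn left 122°, forward 6.4 m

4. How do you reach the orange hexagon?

turn left 72°, forward 1.6 m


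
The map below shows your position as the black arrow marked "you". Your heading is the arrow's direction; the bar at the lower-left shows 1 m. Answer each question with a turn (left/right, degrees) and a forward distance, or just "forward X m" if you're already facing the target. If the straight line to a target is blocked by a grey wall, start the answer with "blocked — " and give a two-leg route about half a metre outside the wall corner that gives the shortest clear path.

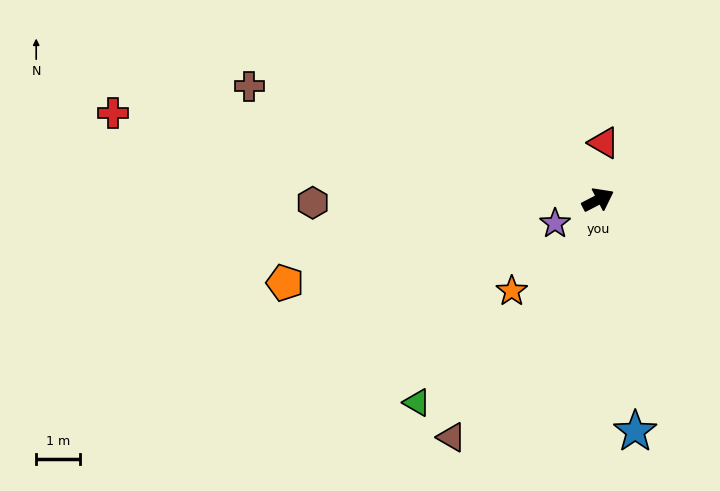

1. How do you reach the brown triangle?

turn right 149°, forward 6.4 m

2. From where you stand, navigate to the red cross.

turn left 142°, forward 11.3 m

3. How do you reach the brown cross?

turn left 134°, forward 8.4 m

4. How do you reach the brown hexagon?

turn left 153°, forward 6.6 m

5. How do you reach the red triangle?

turn left 57°, forward 1.3 m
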